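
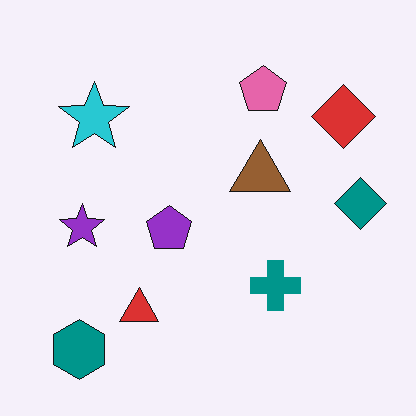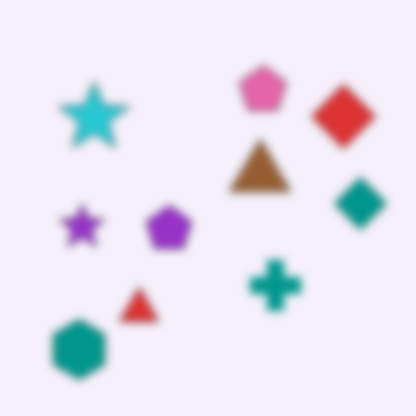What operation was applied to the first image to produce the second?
The image was moderately blurred.

Shape edges and outlines are uniformly softened across the whole image.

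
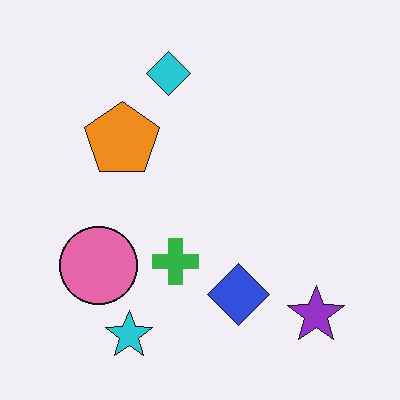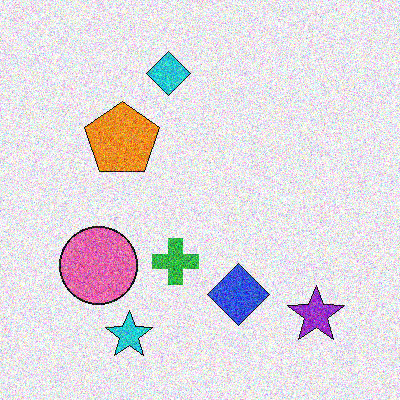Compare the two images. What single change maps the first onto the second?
The second image is the first degraded with strong gaussian noise.

Random speckle covers the whole image, including the flat background.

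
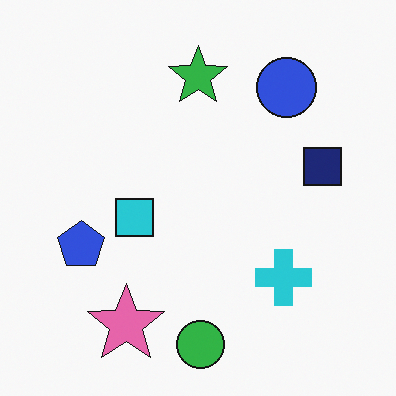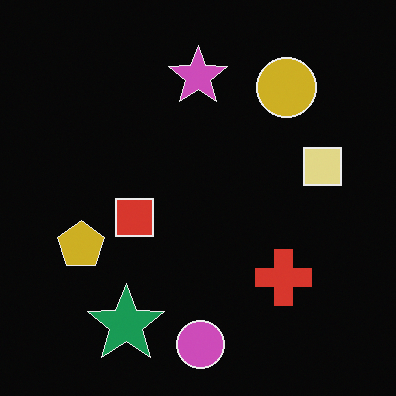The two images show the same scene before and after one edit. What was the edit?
The transformation is: color-inverted (negative).

The light background has become dark and every shape's color is its complement — a photographic negative.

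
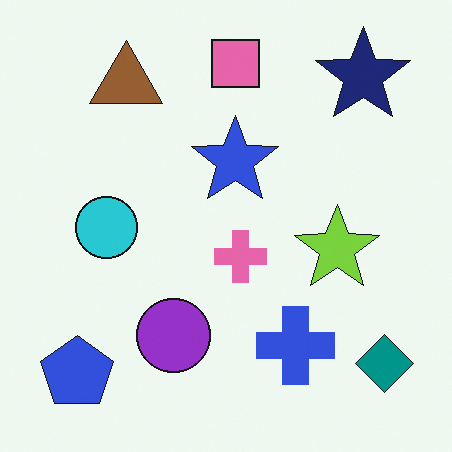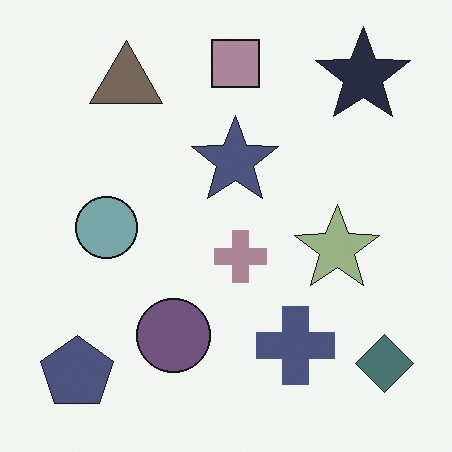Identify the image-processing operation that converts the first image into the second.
Made much more muted (saturation change).

All colors are more muted and greyish — a global saturation change.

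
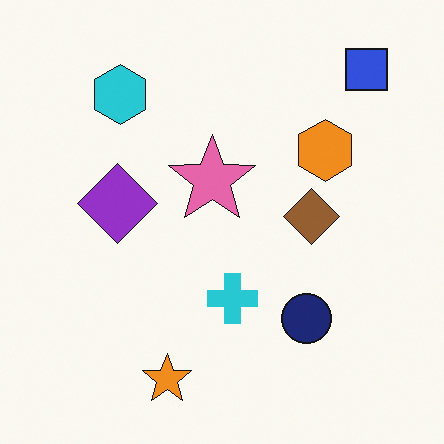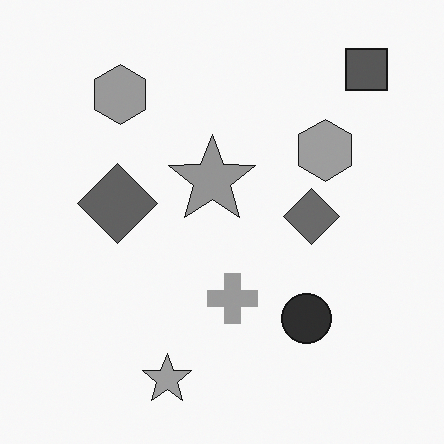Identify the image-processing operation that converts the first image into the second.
The transformation is: converted to grayscale.

All color is removed — every shape is now a shade of grey.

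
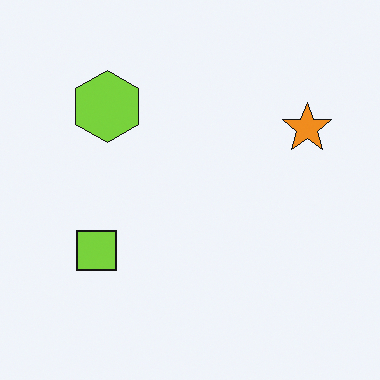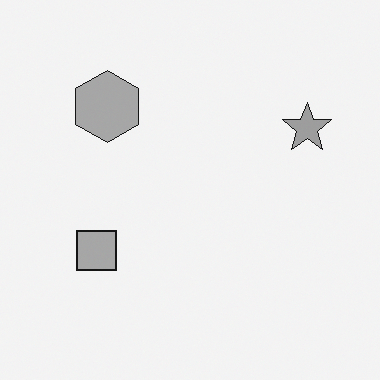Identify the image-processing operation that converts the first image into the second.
This is the original image converted to grayscale.

All color is removed — every shape is now a shade of grey.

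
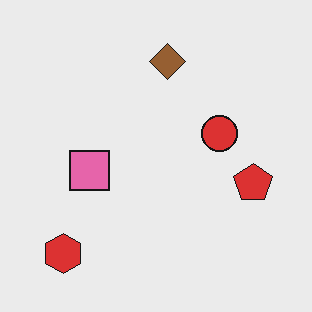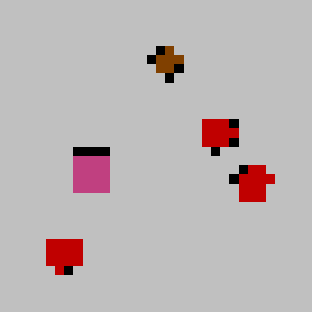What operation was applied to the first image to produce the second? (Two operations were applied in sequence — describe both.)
The image was coarsely pixelated, then aggressively posterized.

Shapes are reduced to large square blocks; fine edges and outlines are lost — a downscale-then-upscale (mosaic) effect. Each flat color has snapped to a coarser quantized level — most visibly, the near-white background has dropped to a flat grey.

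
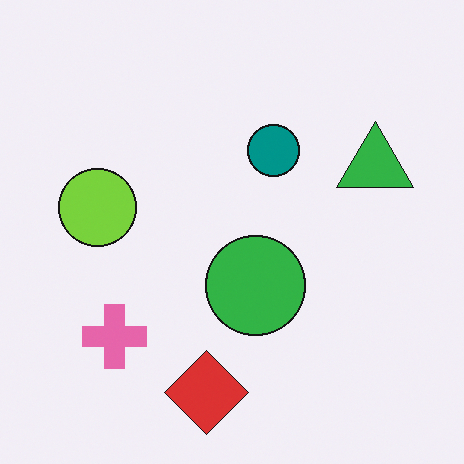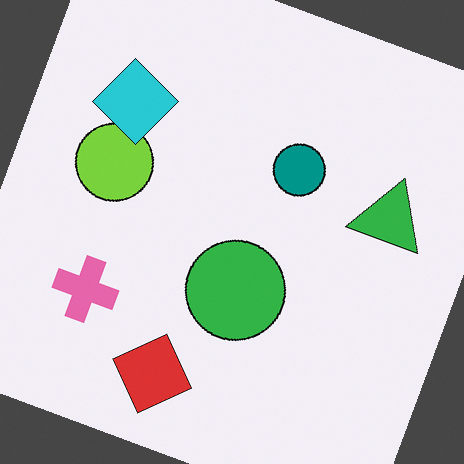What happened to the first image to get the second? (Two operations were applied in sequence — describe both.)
Rotated clockwise by a moderate amount, then overlaid with an additional cyan diamond.

Every shape is tilted by the same angle and the image corners show triangular fill wedges — a whole-image rotation by a non-right angle. A cyan diamond appears in the second image that is absent from the first.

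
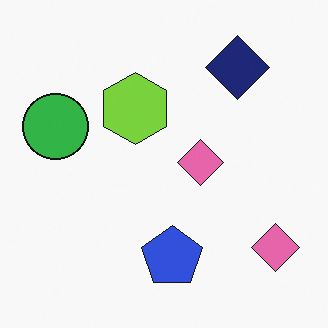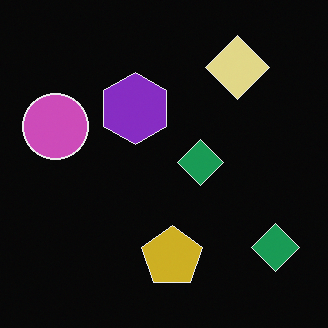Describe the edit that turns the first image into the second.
It was color-inverted (negative).

The light background has become dark and every shape's color is its complement — a photographic negative.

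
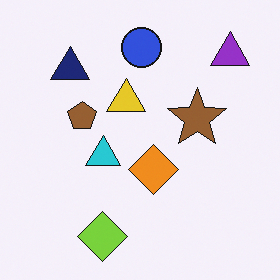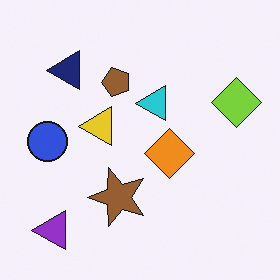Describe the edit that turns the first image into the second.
The second image is the first transposed (reflected across the top-left ↔ bottom-right diagonal).

Shapes have swapped their row and column positions — what was in the top-right is now in the bottom-left — a diagonal reflection.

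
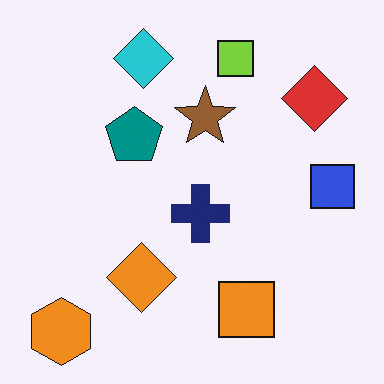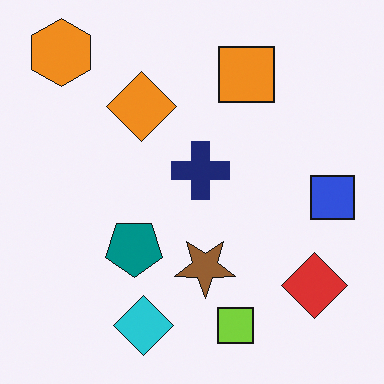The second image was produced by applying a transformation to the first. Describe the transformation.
Flipped vertically (top ↔ bottom).

The orange hexagon is in the bottom-left of the first image and the top-left of the second — shapes on opposite sides of the horizontal midline have swapped in a mirror flip.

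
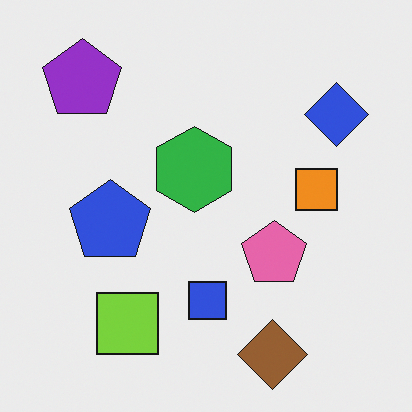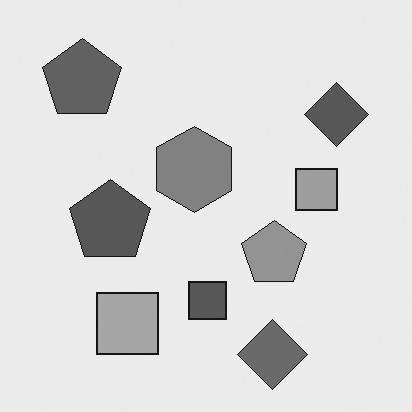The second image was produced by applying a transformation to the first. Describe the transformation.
It was converted to grayscale.

All color is removed — every shape is now a shade of grey.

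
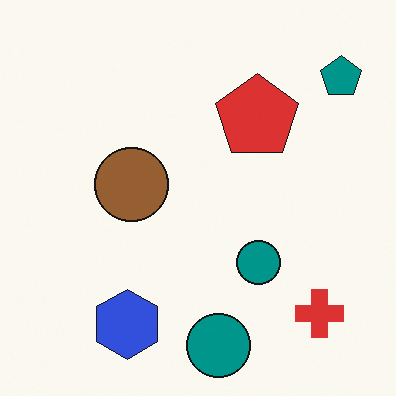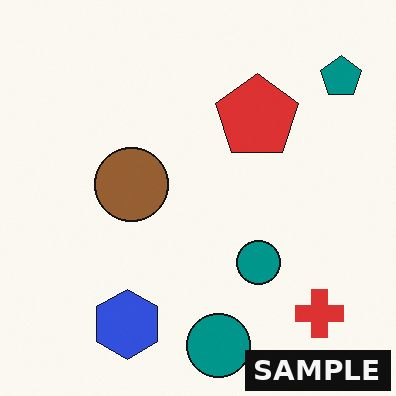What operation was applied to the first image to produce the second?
This is the original image watermarked with the text "SAMPLE" in the lower-right corner.

A dark label reading "SAMPLE" appears in the lower-right corner.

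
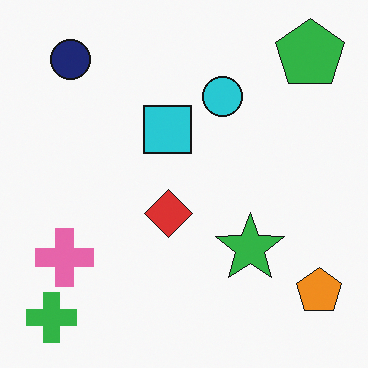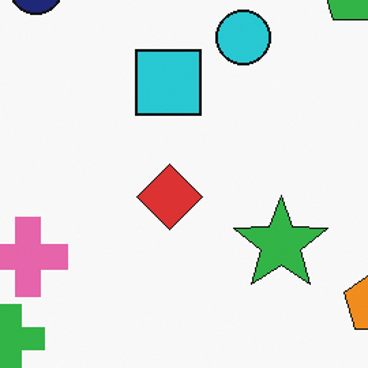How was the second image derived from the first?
The second image is the first cropped slightly and scaled back up.

The visible shapes are larger and the field of view is narrower; shapes near the original edges may be partly or wholly outside the frame — a crop-and-rescale.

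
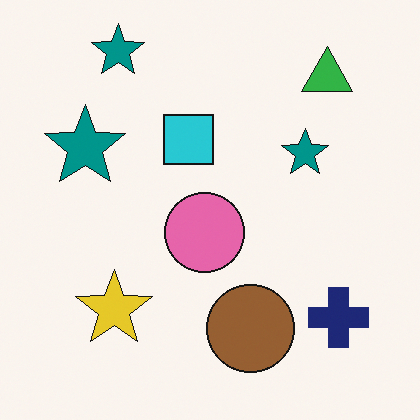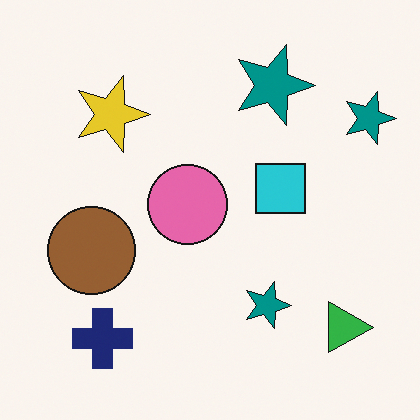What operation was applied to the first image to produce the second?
It was rotated 90° clockwise.

The green triangle sits in the top-right of the first image and the bottom-right of the second — consistent with a whole-image 90° clockwise rotation.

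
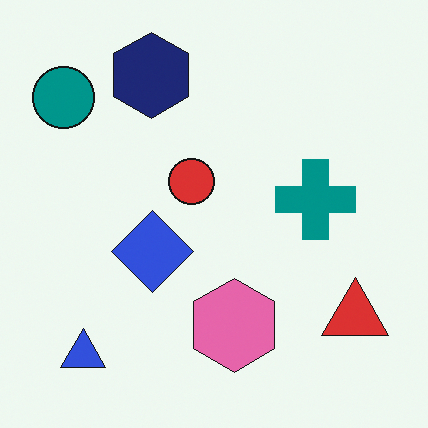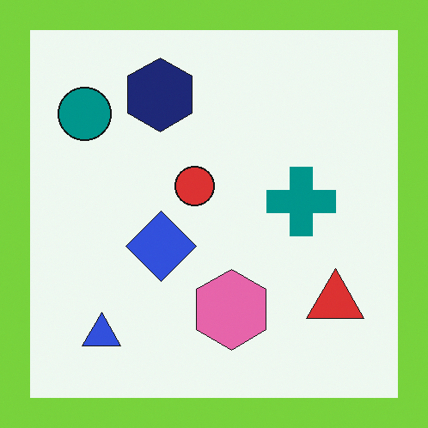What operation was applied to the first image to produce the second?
The image was framed with a lime border.

A solid lime frame runs around the edge of the second image, with the content slightly shrunk inside it.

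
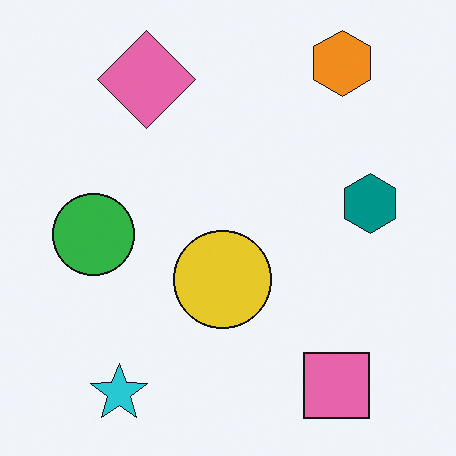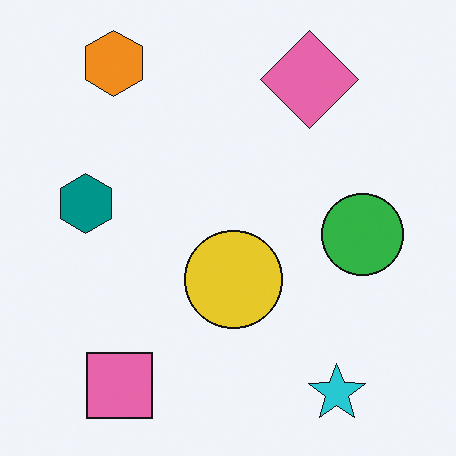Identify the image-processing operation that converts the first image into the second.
The transformation is: flipped horizontally (left ↔ right).

The teal hexagon is in the right of the first image and the left of the second — shapes on opposite sides of the vertical midline have swapped in a mirror flip.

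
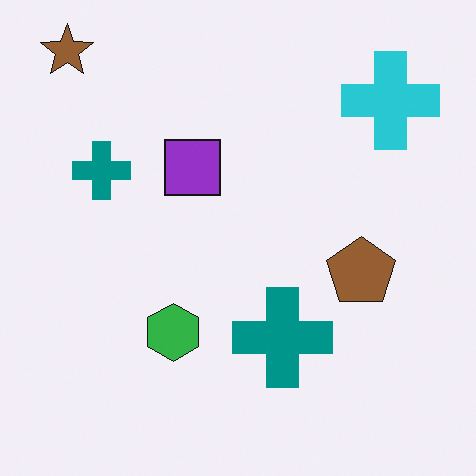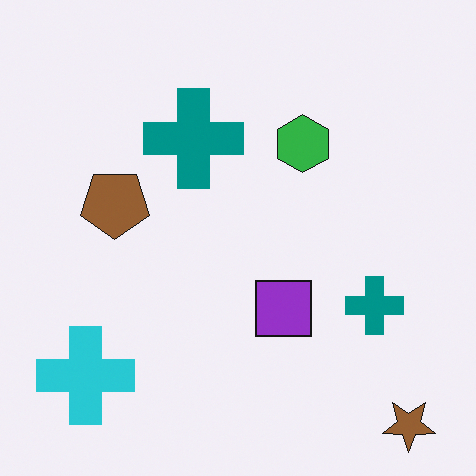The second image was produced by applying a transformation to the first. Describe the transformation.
This is the original image rotated 180°.

The brown star sits in the top-left of the first image and the bottom-right of the second — consistent with a whole-image 180° rotation.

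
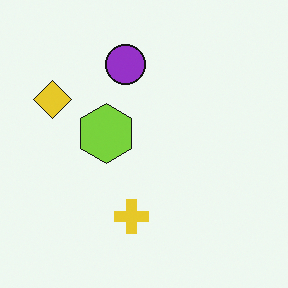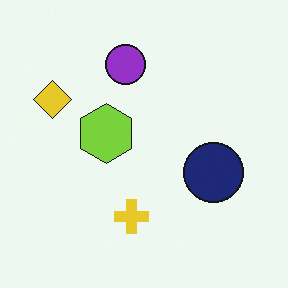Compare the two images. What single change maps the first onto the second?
The image was overlaid with an additional navy circle.

A navy circle appears in the second image that is absent from the first.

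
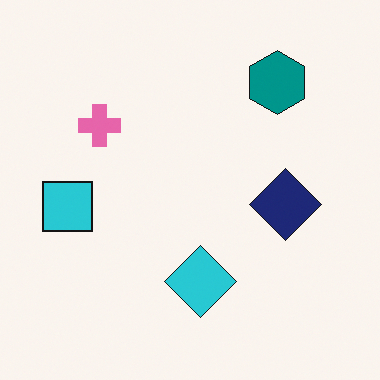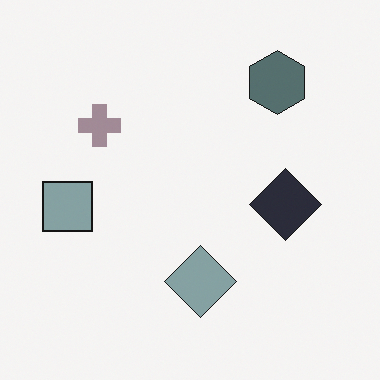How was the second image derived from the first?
This is the original image made much more muted (saturation change).

All colors are more muted and greyish — a global saturation change.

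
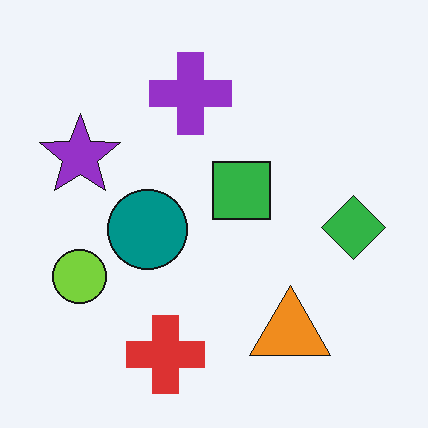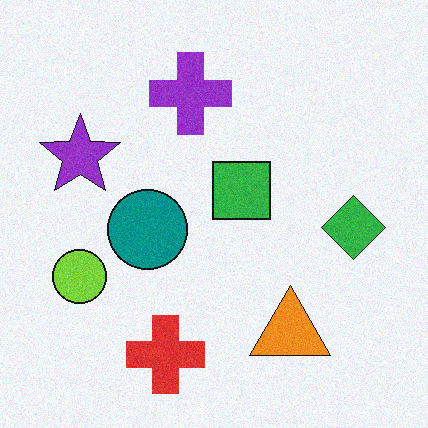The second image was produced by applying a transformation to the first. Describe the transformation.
Degraded with light additive noise.

Random speckle covers the whole image, including the flat background.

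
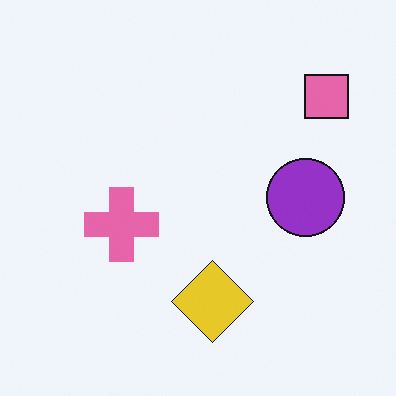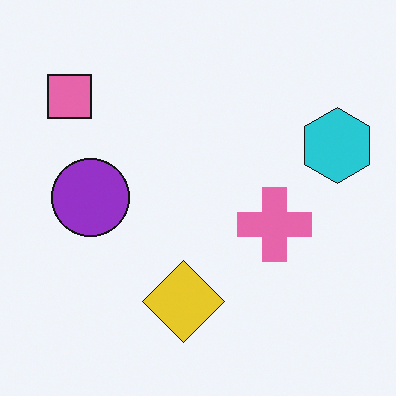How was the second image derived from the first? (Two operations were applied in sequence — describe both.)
It was flipped horizontally (left ↔ right), then overlaid with an additional cyan hexagon.

The pink square is in the top-right of the first image and the top-left of the second — shapes on opposite sides of the vertical midline have swapped in a mirror flip. A cyan hexagon appears in the second image that is absent from the first.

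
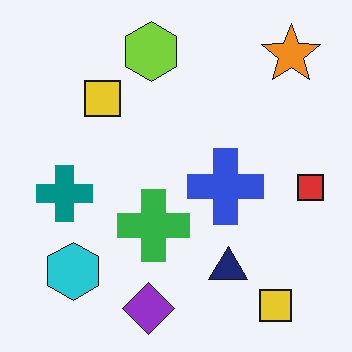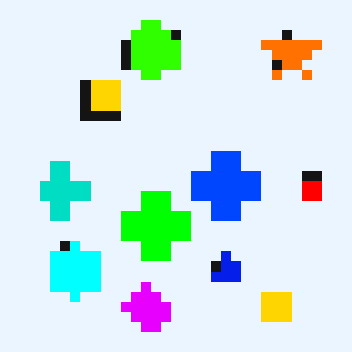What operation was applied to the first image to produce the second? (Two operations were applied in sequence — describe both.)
The transformation is: heavily oversaturated, then coarsely pixelated.

All colors are more vivid — a global saturation change. Shapes are reduced to large square blocks; fine edges and outlines are lost — a downscale-then-upscale (mosaic) effect.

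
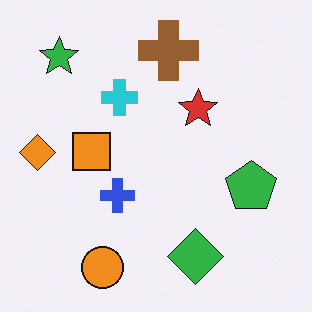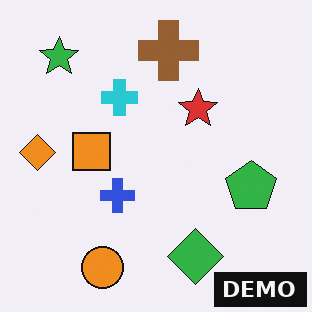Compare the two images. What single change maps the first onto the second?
The second image is the first watermarked with the text "DEMO" in the lower-right corner.

A dark label reading "DEMO" appears in the lower-right corner.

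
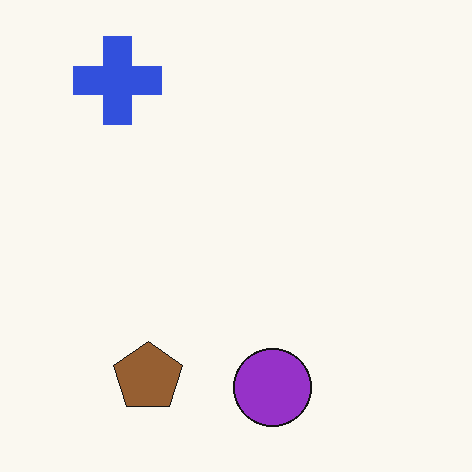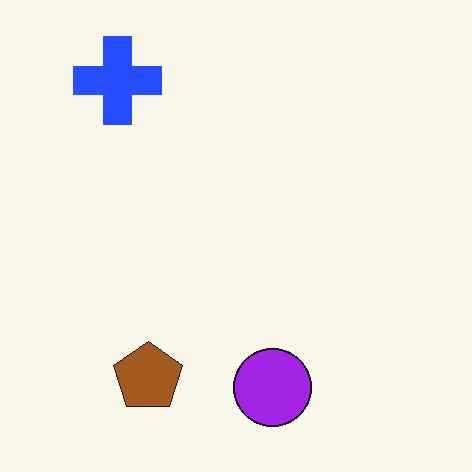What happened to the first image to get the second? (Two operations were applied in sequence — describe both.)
The image was slightly oversaturated, then JPEG-compressed with visible artifacts.

All colors are more vivid — a global saturation change. Blocky 8×8 compression artifacts appear around shape edges and the flat background shows ringing — characteristic JPEG degradation.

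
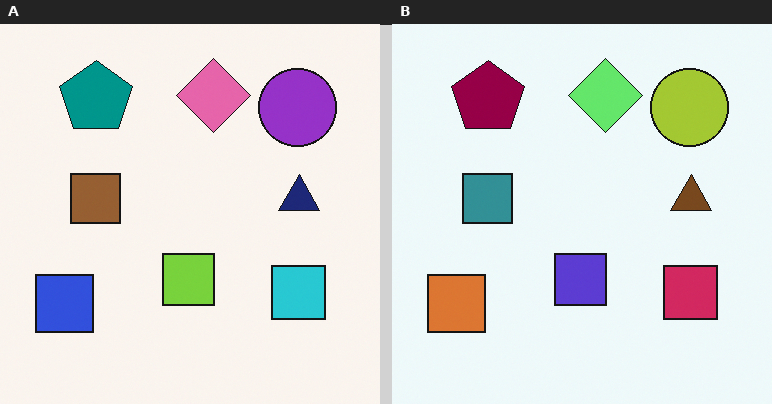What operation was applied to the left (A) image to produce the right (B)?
The right (B) image is the left (A) hue-shifted through roughly half the color wheel.

Every shape's color has rotated by the same amount around the hue wheel — a uniform hue shift.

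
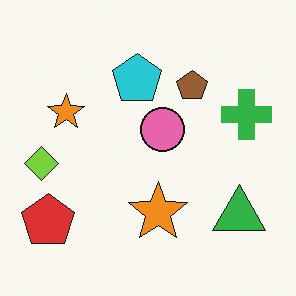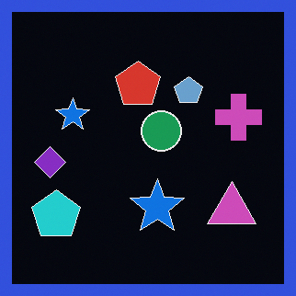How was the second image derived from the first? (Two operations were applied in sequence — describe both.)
It was color-inverted (negative), then framed with a blue border.

The light background has become dark and every shape's color is its complement — a photographic negative. A solid blue frame runs around the edge of the second image, with the content slightly shrunk inside it.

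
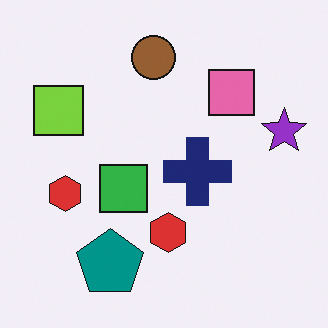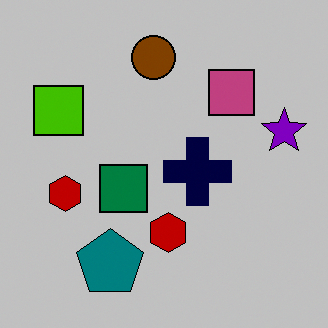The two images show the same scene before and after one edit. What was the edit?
Aggressively posterized.

Each flat color has snapped to a coarser quantized level — most visibly, the near-white background has dropped to a flat grey.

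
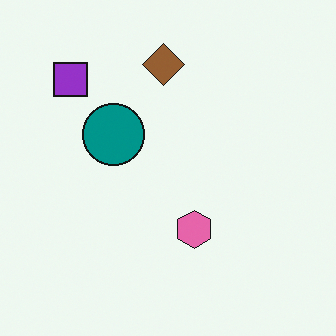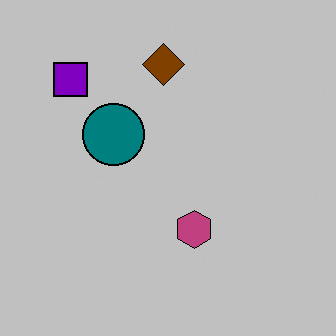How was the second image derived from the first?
The second image is the first aggressively posterized.

Each flat color has snapped to a coarser quantized level — most visibly, the near-white background has dropped to a flat grey.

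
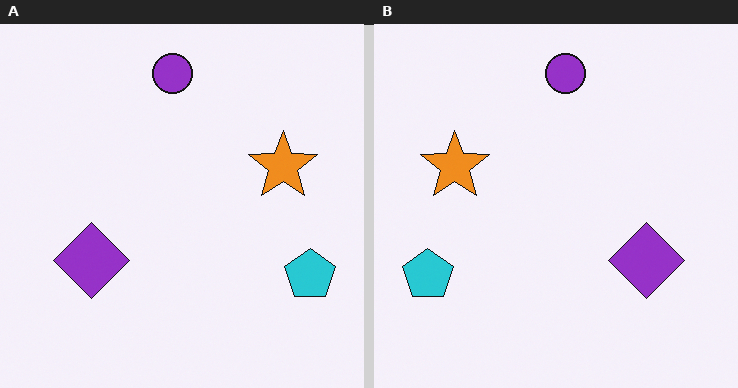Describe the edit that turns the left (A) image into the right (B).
This is the original image flipped horizontally (left ↔ right).

The cyan pentagon is in the bottom-right of the left (A) image and the bottom-left of the right (B) — shapes on opposite sides of the vertical midline have swapped in a mirror flip.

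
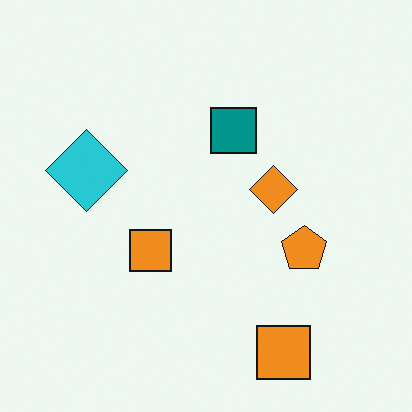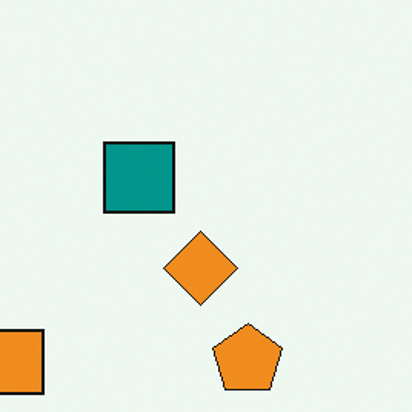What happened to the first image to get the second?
It was cropped to a modestly smaller region and rescaled.

The visible shapes are larger and the field of view is narrower; shapes near the original edges may be partly or wholly outside the frame — a crop-and-rescale.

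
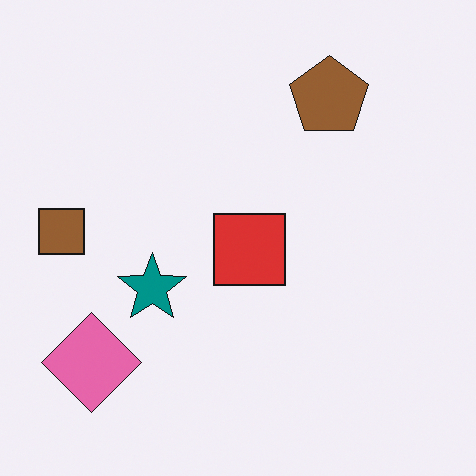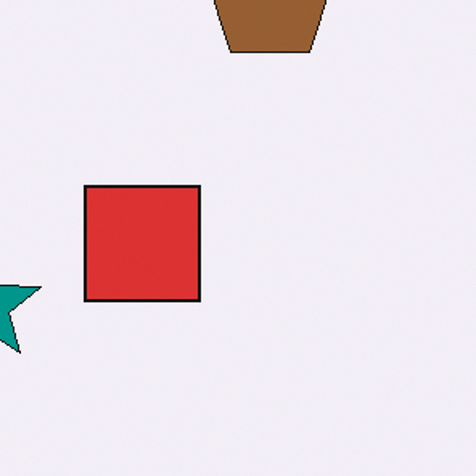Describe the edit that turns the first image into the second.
This is the original image cropped slightly and scaled back up.

The visible shapes are larger and the field of view is narrower; shapes near the original edges may be partly or wholly outside the frame — a crop-and-rescale.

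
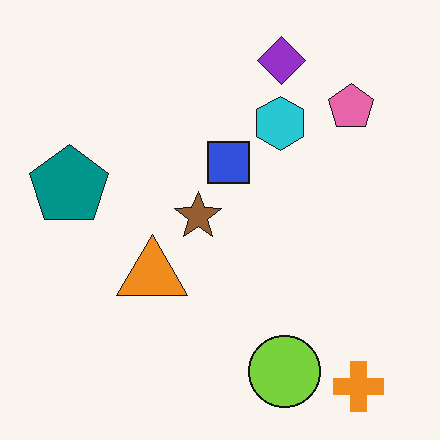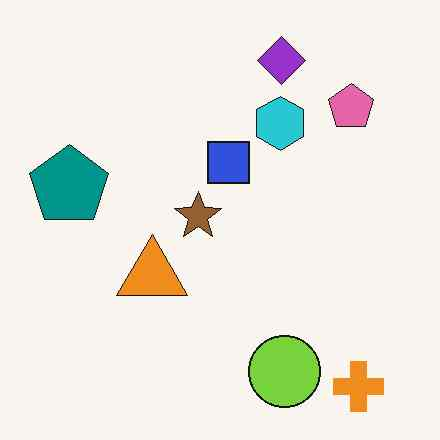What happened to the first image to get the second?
The second image is the first JPEG-compressed with visible artifacts.

Blocky 8×8 compression artifacts appear around shape edges and the flat background shows ringing — characteristic JPEG degradation.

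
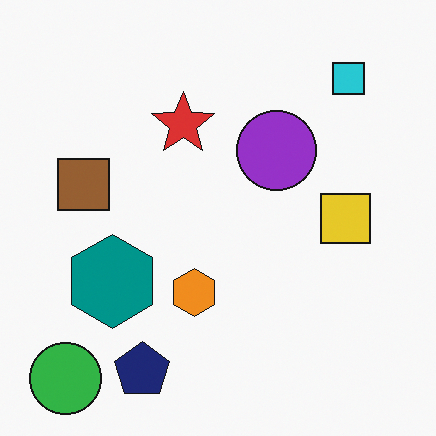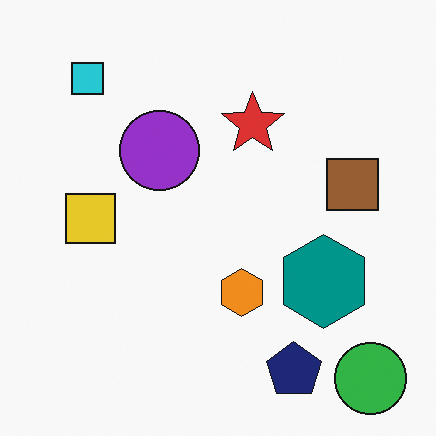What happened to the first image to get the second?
The second image is the first flipped horizontally (left ↔ right).

The green circle is in the bottom-left of the first image and the bottom-right of the second — shapes on opposite sides of the vertical midline have swapped in a mirror flip.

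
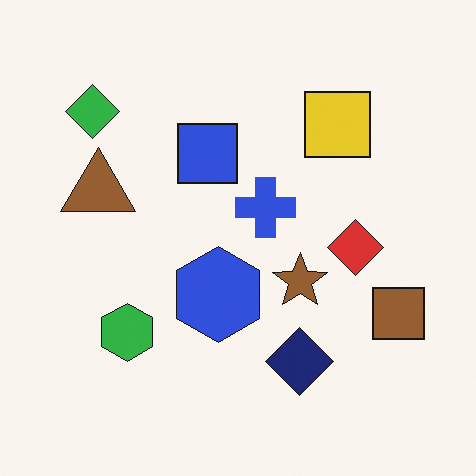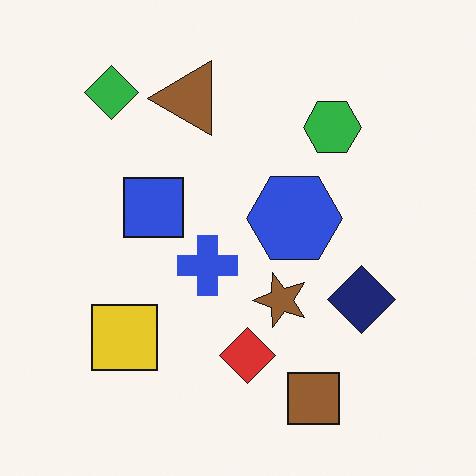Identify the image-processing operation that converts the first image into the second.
The transformation is: transposed (reflected across the top-left ↔ bottom-right diagonal).

Shapes have swapped their row and column positions — what was in the top-right is now in the bottom-left — a diagonal reflection.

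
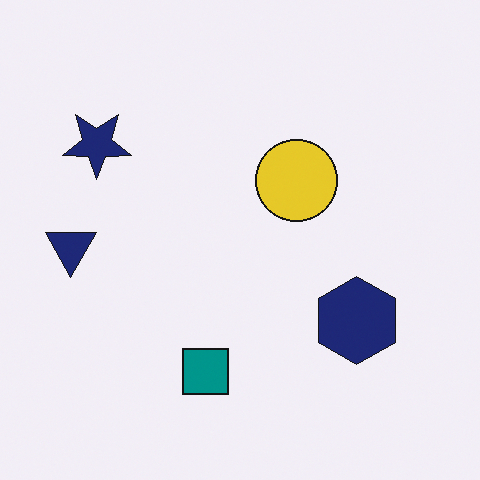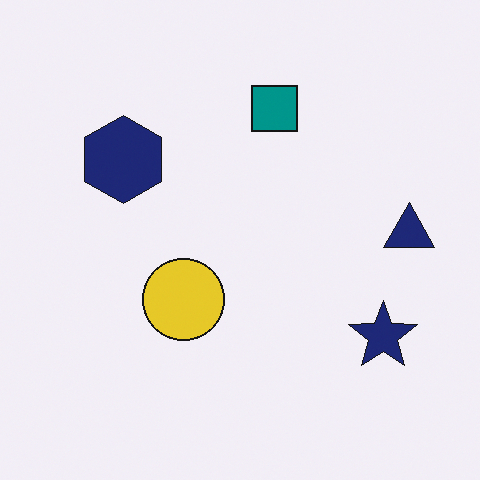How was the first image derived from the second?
Rotated 180°.

The navy star sits in the bottom-right of the second image and the top-left of the first — consistent with a whole-image 180° rotation.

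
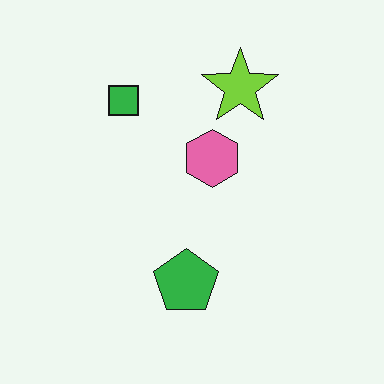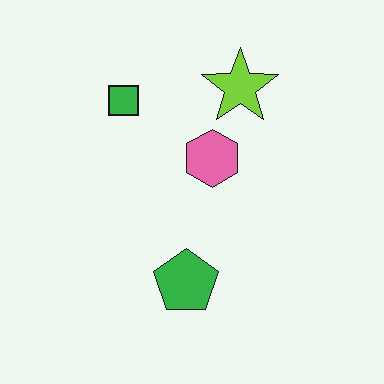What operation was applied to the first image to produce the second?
JPEG-compressed with visible artifacts.

Blocky 8×8 compression artifacts appear around shape edges and the flat background shows ringing — characteristic JPEG degradation.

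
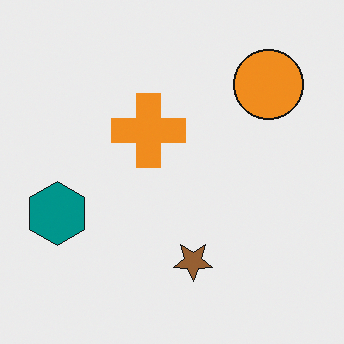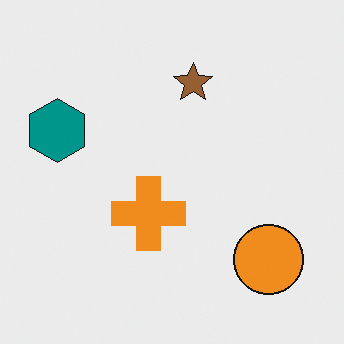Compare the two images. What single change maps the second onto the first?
It was flipped vertically (top ↔ bottom).

The brown star is in the top of the second image and the bottom of the first — shapes on opposite sides of the horizontal midline have swapped in a mirror flip.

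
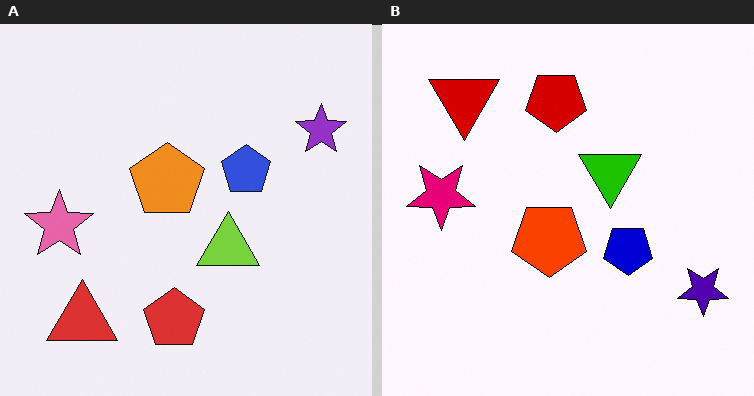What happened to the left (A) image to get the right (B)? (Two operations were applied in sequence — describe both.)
The image was flipped vertically (top ↔ bottom), then given much higher contrast.

The red triangle is in the bottom-left of the left (A) image and the top-left of the right (B) — shapes on opposite sides of the horizontal midline have swapped in a mirror flip. Tones are pushed away from mid-grey across the whole image — a global contrast change.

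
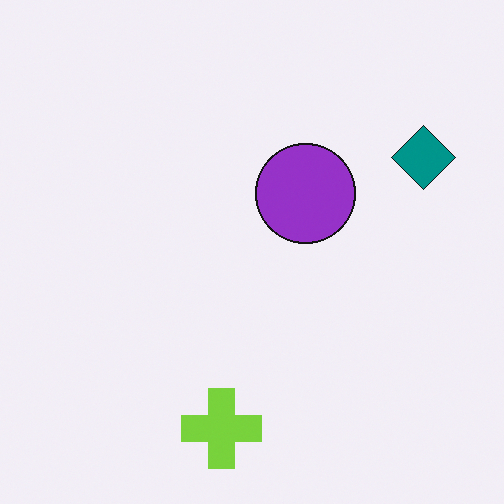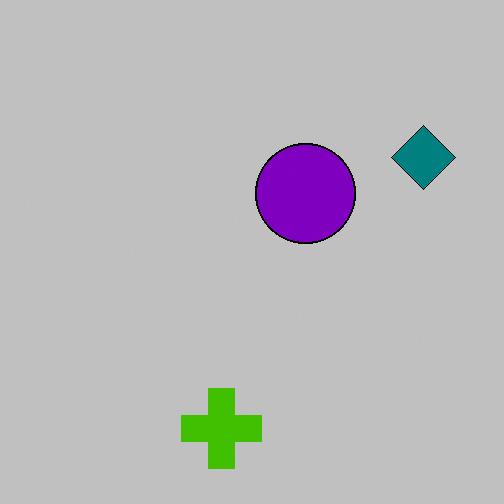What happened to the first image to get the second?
The image was aggressively posterized.

Each flat color has snapped to a coarser quantized level — most visibly, the near-white background has dropped to a flat grey.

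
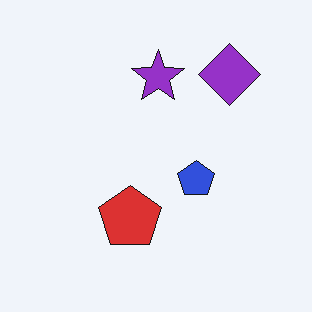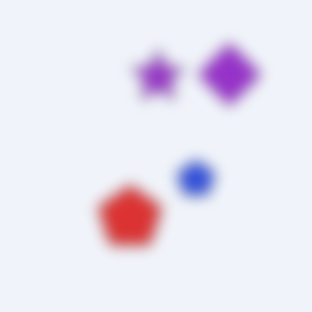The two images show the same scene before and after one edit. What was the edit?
It was heavily blurred.

Shape edges and outlines are uniformly softened across the whole image.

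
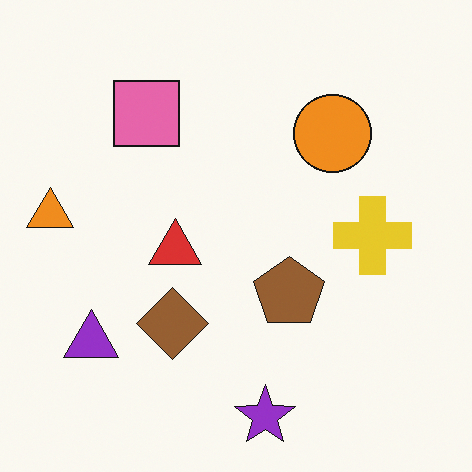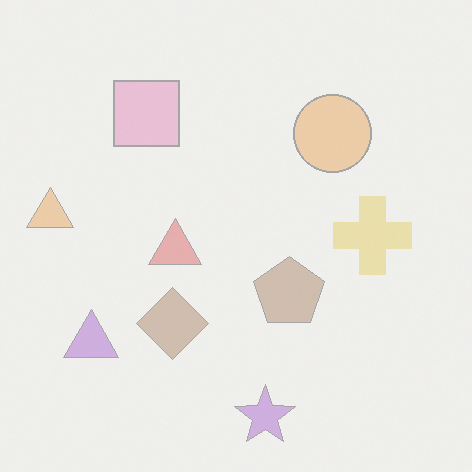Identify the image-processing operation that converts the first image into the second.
The image was given much lower contrast.

Tones are pushed toward mid-grey across the whole image — a global contrast change.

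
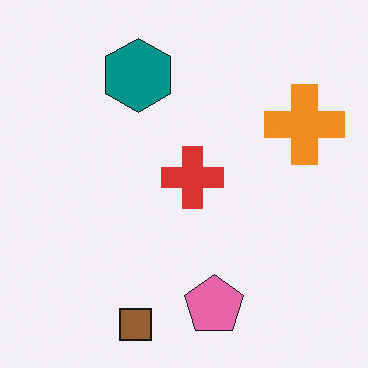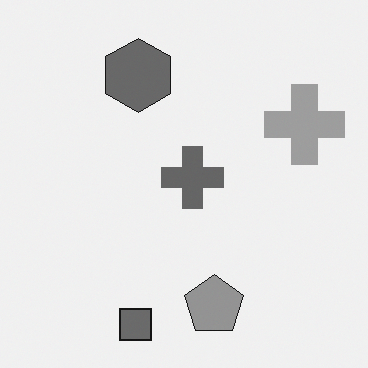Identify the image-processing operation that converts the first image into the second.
Converted to grayscale.

All color is removed — every shape is now a shade of grey.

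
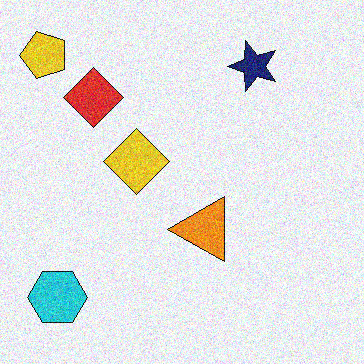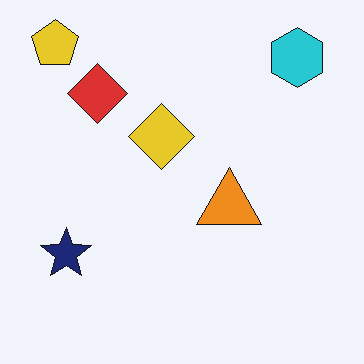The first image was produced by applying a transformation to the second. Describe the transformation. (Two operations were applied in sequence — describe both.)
The first image is the second transposed (reflected across the top-left ↔ bottom-right diagonal), then degraded with visible gaussian noise.

Shapes have swapped their row and column positions — what was in the top-right is now in the bottom-left — a diagonal reflection. Random speckle covers the whole image, including the flat background.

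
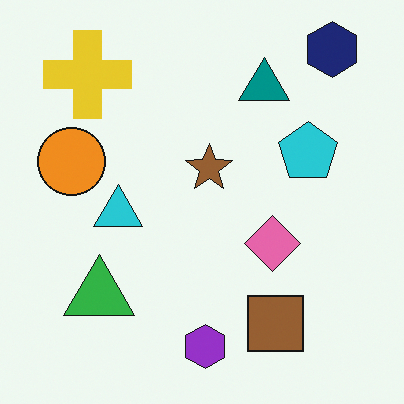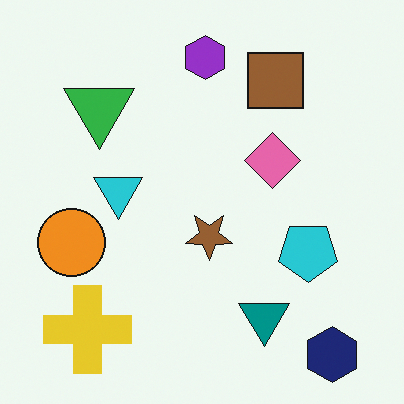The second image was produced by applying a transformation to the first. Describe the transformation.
It was flipped vertically (top ↔ bottom).

The navy hexagon is in the top-right of the first image and the bottom-right of the second — shapes on opposite sides of the horizontal midline have swapped in a mirror flip.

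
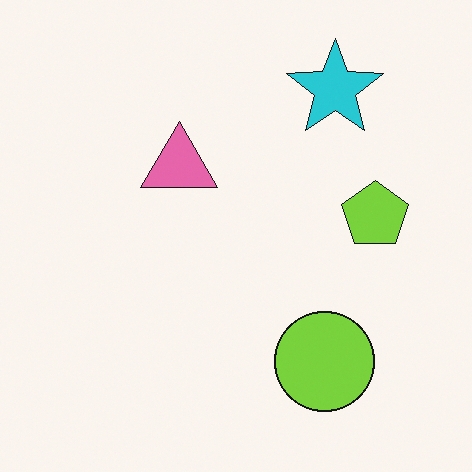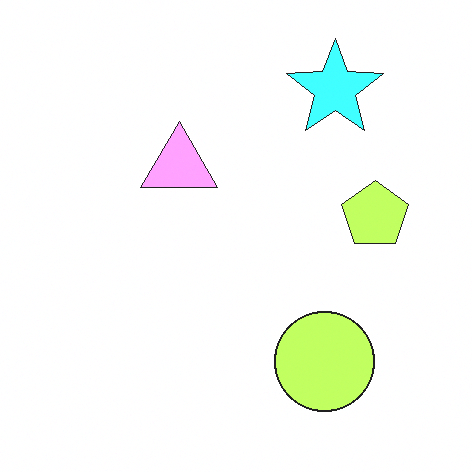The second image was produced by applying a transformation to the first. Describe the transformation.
It was substantially brightened.

Every pixel — background and shapes alike — is uniformly brightened.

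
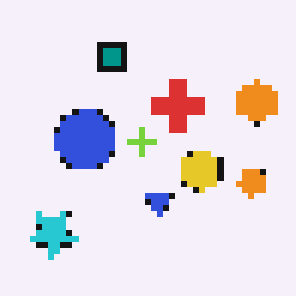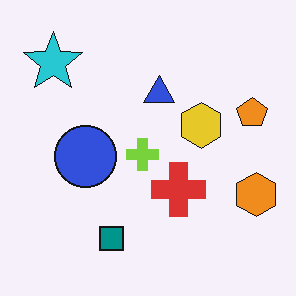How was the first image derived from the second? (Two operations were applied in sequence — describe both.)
This is the original image moderately pixelated, then flipped vertically (top ↔ bottom).

Shapes are reduced to large square blocks; fine edges and outlines are lost — a downscale-then-upscale (mosaic) effect. The teal square is in the bottom of the second image and the top of the first — shapes on opposite sides of the horizontal midline have swapped in a mirror flip.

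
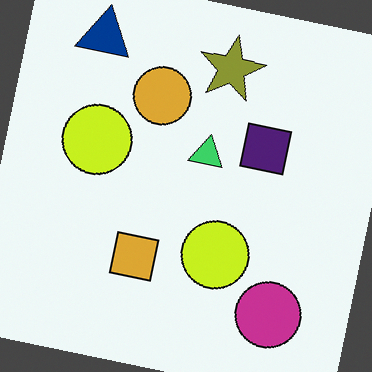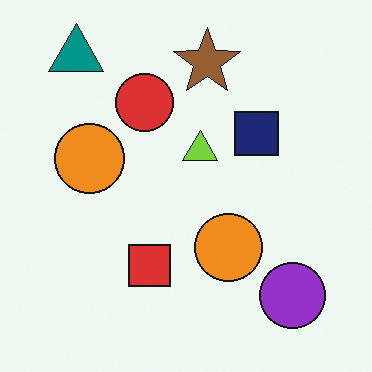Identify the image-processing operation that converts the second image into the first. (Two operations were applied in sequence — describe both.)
It was hue-shifted by a small amount, then rotated clockwise by a small amount.

Every shape's color has rotated by the same amount around the hue wheel — a uniform hue shift. Every shape is tilted by the same angle and the image corners show triangular fill wedges — a whole-image rotation by a non-right angle.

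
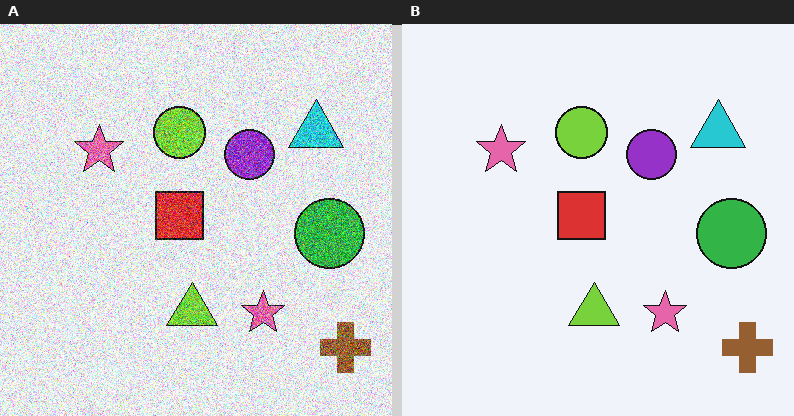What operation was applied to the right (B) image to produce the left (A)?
This is the original image degraded with heavy additive noise.

Random speckle covers the whole image, including the flat background.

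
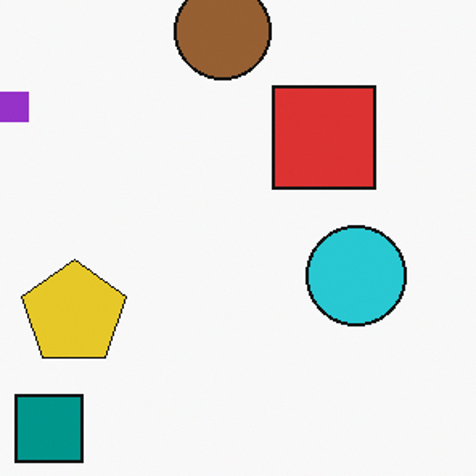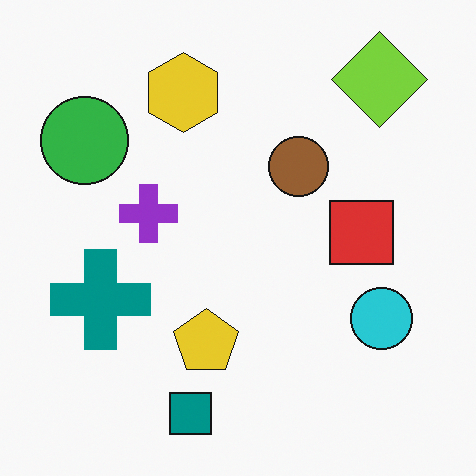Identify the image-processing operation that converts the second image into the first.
The image was cropped slightly and scaled back up.

The visible shapes are larger and the field of view is narrower; shapes near the original edges may be partly or wholly outside the frame — a crop-and-rescale.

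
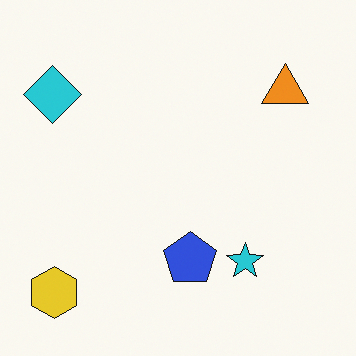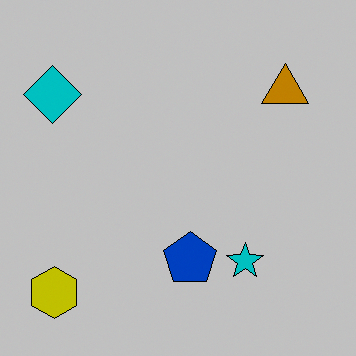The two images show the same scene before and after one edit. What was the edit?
The second image is the first heavily posterized to just a handful of flat colors.

Each flat color has snapped to a coarser quantized level — most visibly, the near-white background has dropped to a flat grey.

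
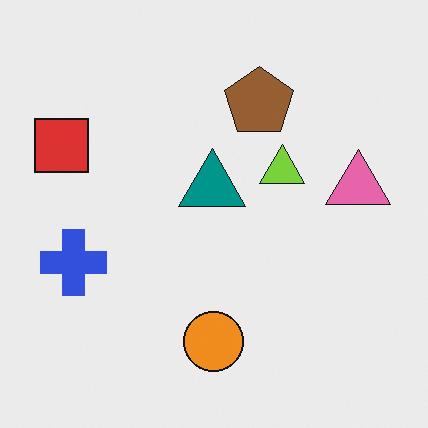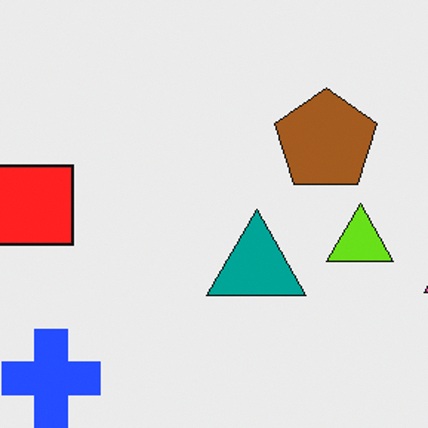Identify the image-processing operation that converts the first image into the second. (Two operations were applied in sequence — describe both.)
The second image is the first slightly oversaturated, then cropped slightly and scaled back up.

All colors are more vivid — a global saturation change. The visible shapes are larger and the field of view is narrower; shapes near the original edges may be partly or wholly outside the frame — a crop-and-rescale.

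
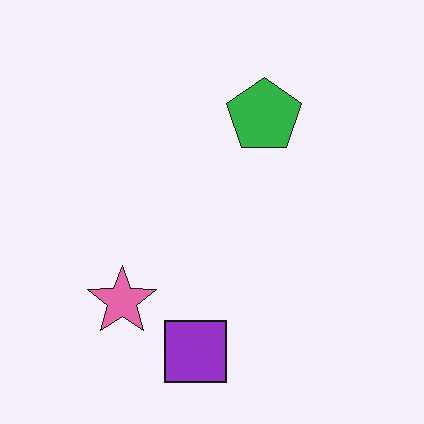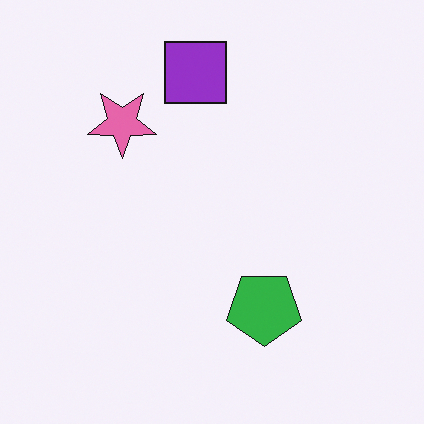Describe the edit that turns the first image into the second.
This is the original image flipped vertically (top ↔ bottom).

The purple square is in the bottom of the first image and the top of the second — shapes on opposite sides of the horizontal midline have swapped in a mirror flip.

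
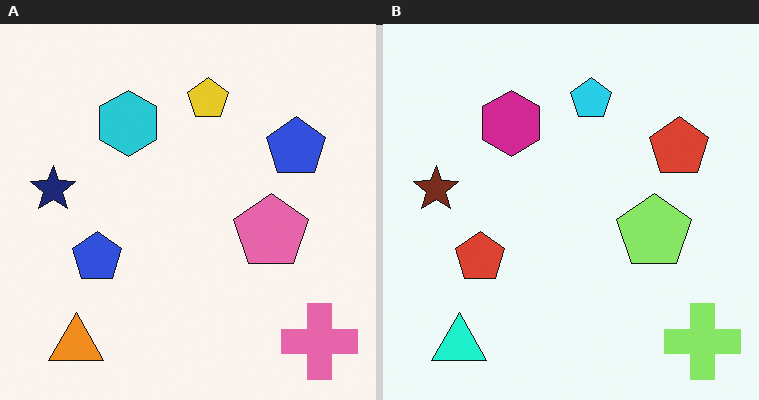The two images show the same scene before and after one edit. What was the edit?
This is the original image hue-shifted through roughly a third of the color wheel.

Every shape's color has rotated by the same amount around the hue wheel — a uniform hue shift.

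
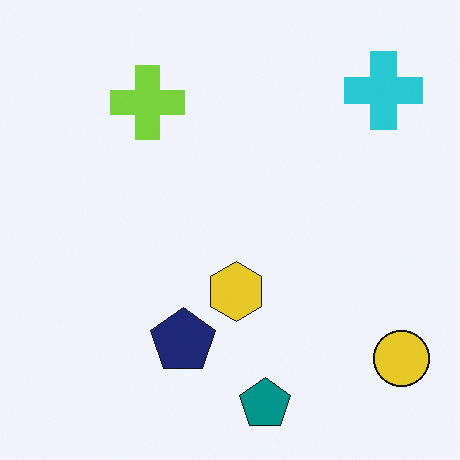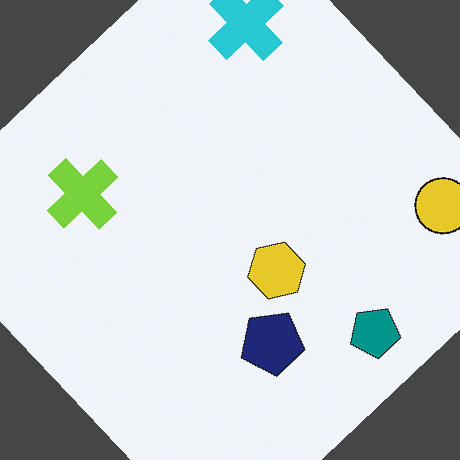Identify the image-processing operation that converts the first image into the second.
The transformation is: rotated counter-clockwise by a large amount — several tens of degrees.

Every shape is tilted by the same angle and the image corners show triangular fill wedges — a whole-image rotation by a non-right angle.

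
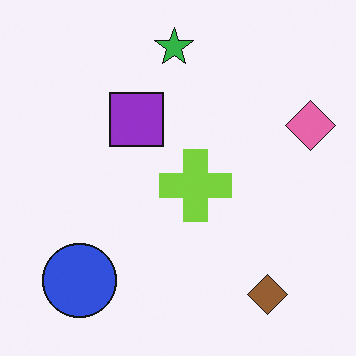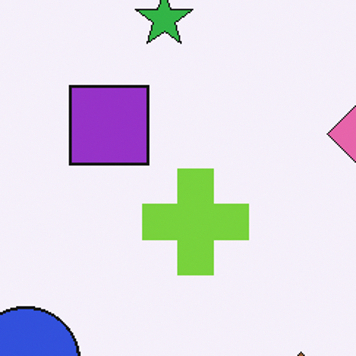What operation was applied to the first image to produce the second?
This is the original image cropped slightly and scaled back up.

The visible shapes are larger and the field of view is narrower; shapes near the original edges may be partly or wholly outside the frame — a crop-and-rescale.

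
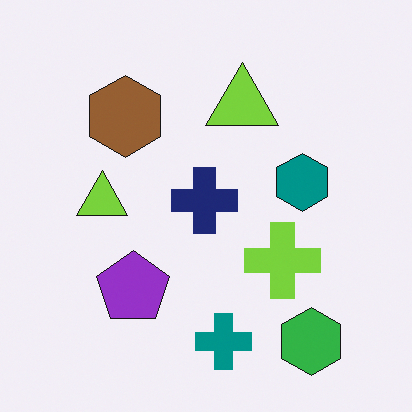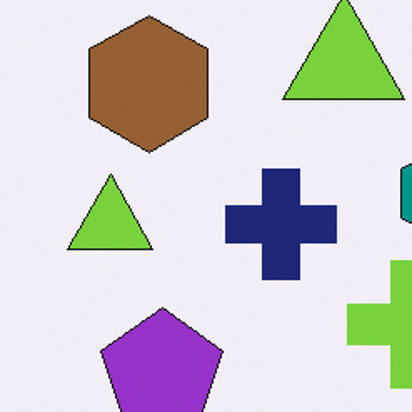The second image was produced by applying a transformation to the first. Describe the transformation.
Cropped tightly and scaled back up.

The visible shapes are larger and the field of view is narrower; shapes near the original edges may be partly or wholly outside the frame — a crop-and-rescale.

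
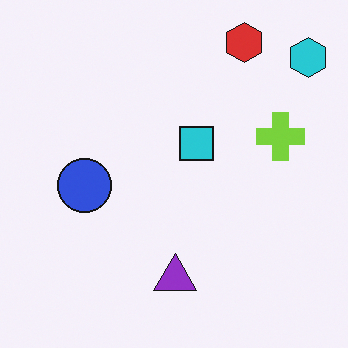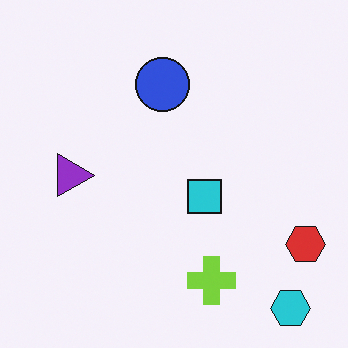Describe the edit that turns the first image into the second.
The image was rotated 90° clockwise.

The cyan hexagon sits in the top-right of the first image and the bottom-right of the second — consistent with a whole-image 90° clockwise rotation.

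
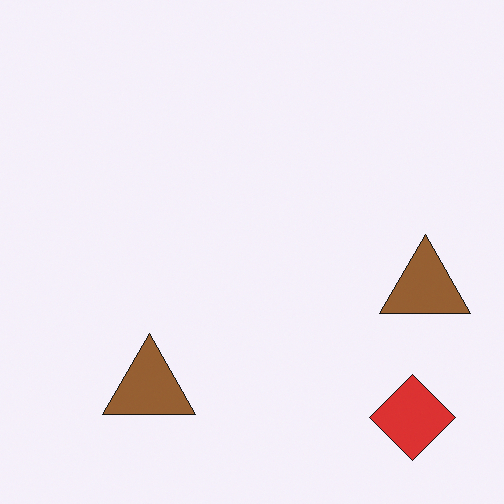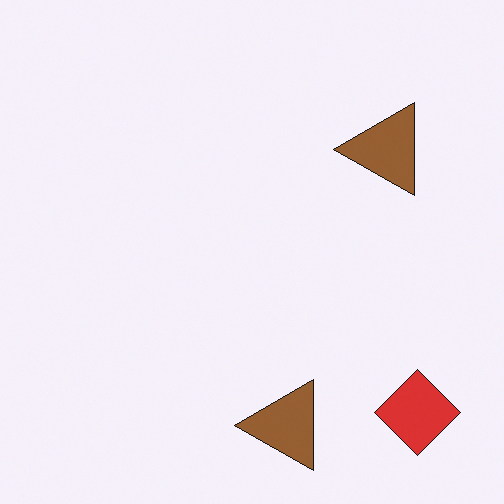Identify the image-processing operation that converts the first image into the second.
Transposed (reflected across the top-left ↔ bottom-right diagonal).

Shapes have swapped their row and column positions — what was in the top-right is now in the bottom-left — a diagonal reflection.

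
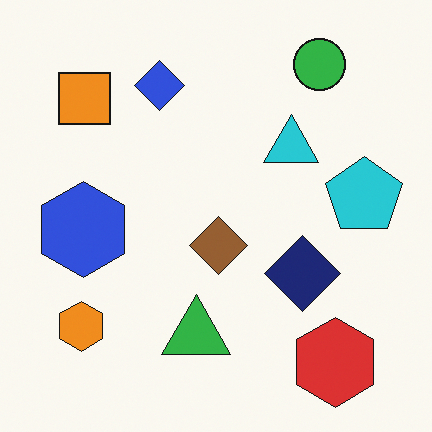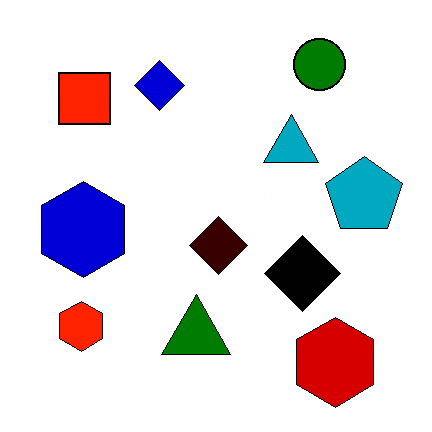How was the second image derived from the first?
This is the original image given much higher contrast.

Tones are pushed away from mid-grey across the whole image — a global contrast change.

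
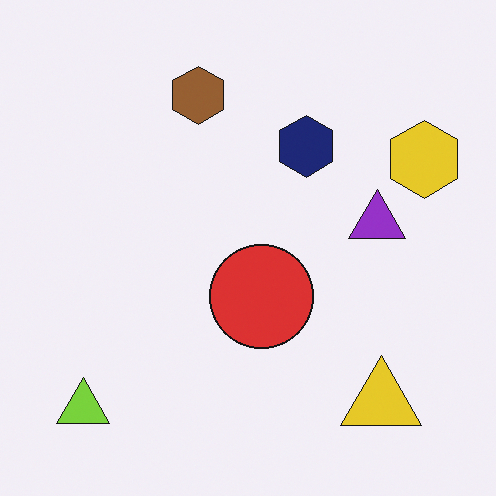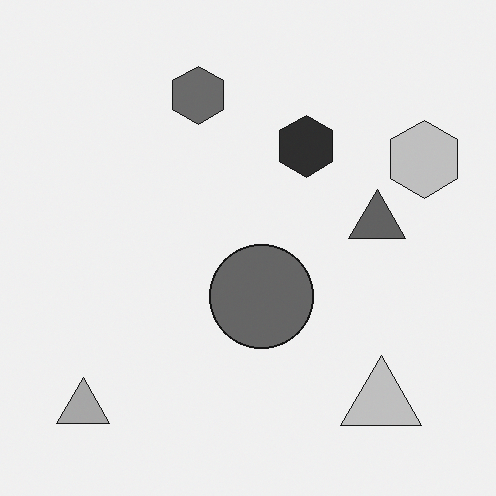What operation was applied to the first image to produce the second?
The transformation is: converted to grayscale.

All color is removed — every shape is now a shade of grey.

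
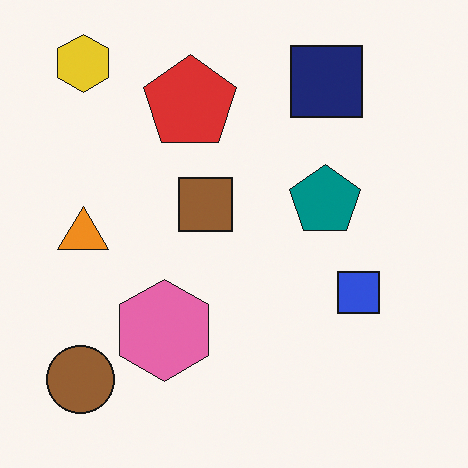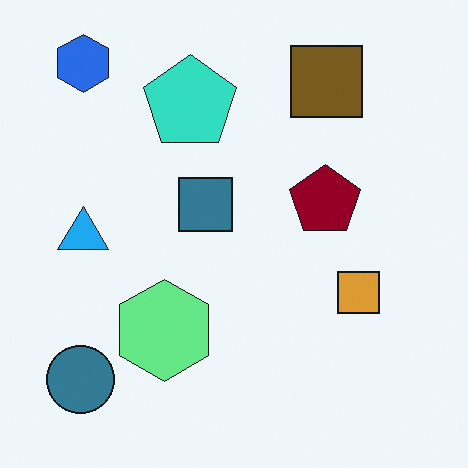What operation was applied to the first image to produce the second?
The image was hue-shifted by a large amount.

Every shape's color has rotated by the same amount around the hue wheel — a uniform hue shift.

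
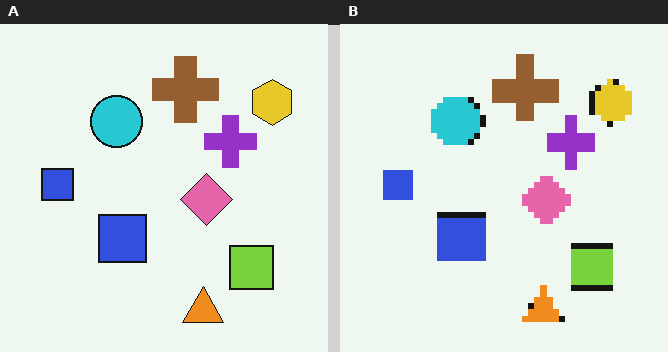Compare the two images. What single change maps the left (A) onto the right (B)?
The right (B) image is the left (A) moderately pixelated.

Shapes are reduced to large square blocks; fine edges and outlines are lost — a downscale-then-upscale (mosaic) effect.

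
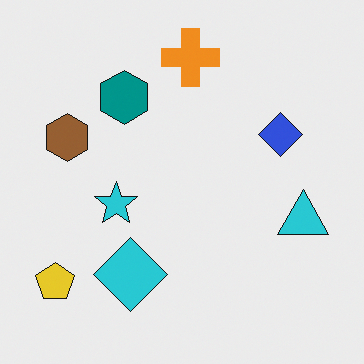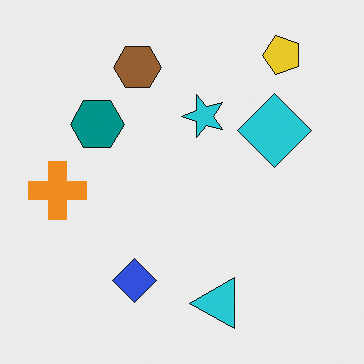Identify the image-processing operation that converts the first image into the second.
This is the original image transposed (reflected across the top-left ↔ bottom-right diagonal).

Shapes have swapped their row and column positions — what was in the top-right is now in the bottom-left — a diagonal reflection.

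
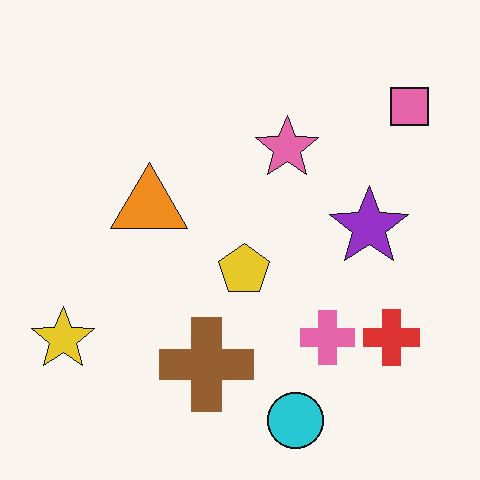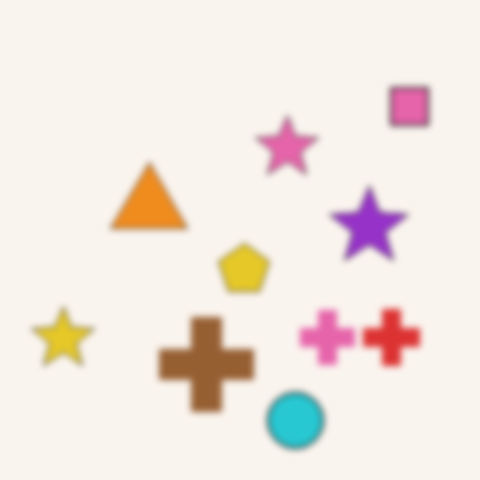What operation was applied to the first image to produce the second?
It was noticeably gaussian-blurred.

Shape edges and outlines are uniformly softened across the whole image.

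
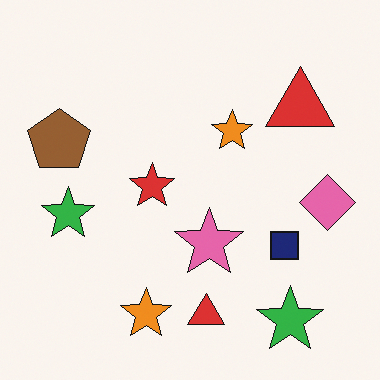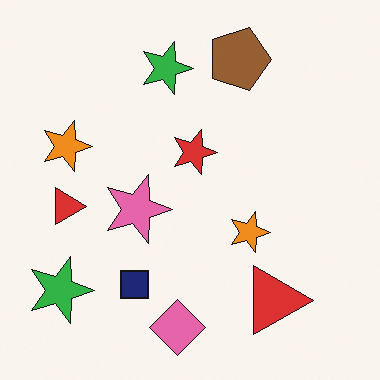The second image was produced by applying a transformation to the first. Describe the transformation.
It was rotated 90° clockwise.

The brown pentagon sits in the left of the first image and the top of the second — consistent with a whole-image 90° clockwise rotation.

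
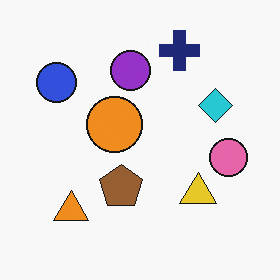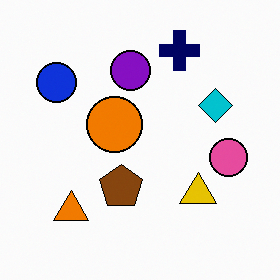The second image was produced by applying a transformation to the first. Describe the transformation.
This is the original image given slightly increased contrast.

Tones are pushed away from mid-grey across the whole image — a global contrast change.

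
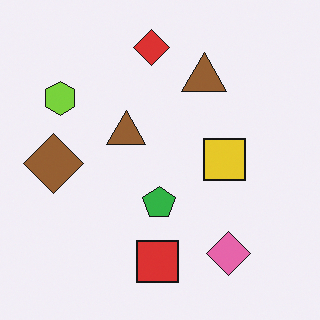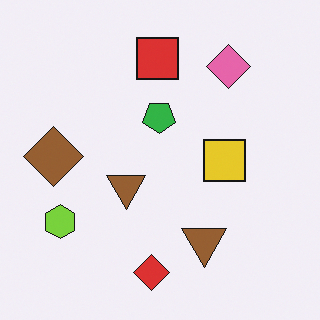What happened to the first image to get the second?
It was flipped vertically (top ↔ bottom).

The red diamond is in the top of the first image and the bottom of the second — shapes on opposite sides of the horizontal midline have swapped in a mirror flip.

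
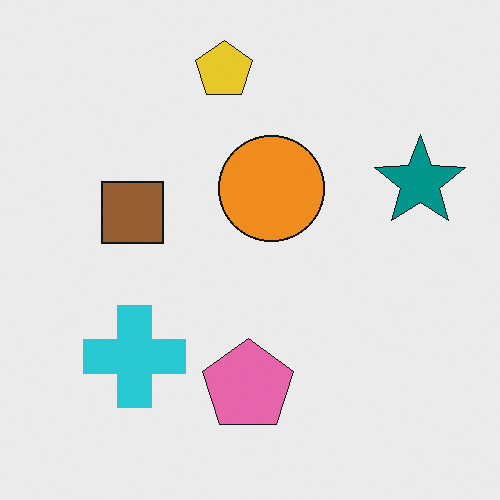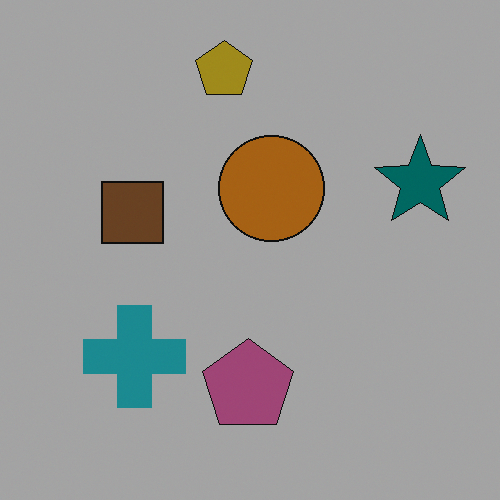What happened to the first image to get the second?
The second image is the first noticeably darkened.

Every pixel — background and shapes alike — is uniformly darkened.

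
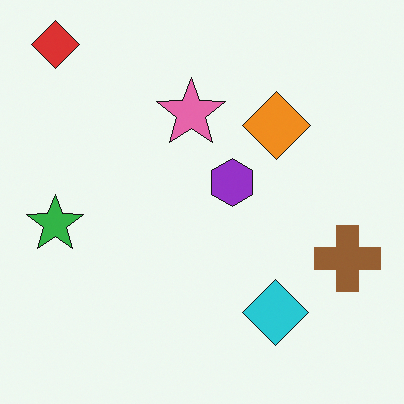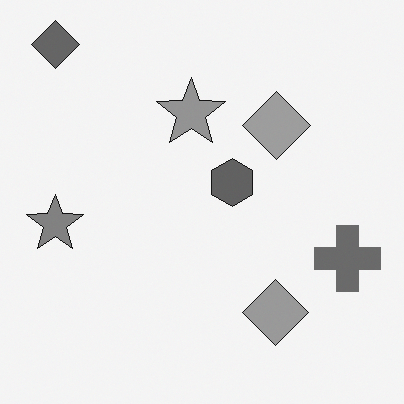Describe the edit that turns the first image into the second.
The second image is the first converted to grayscale.

All color is removed — every shape is now a shade of grey.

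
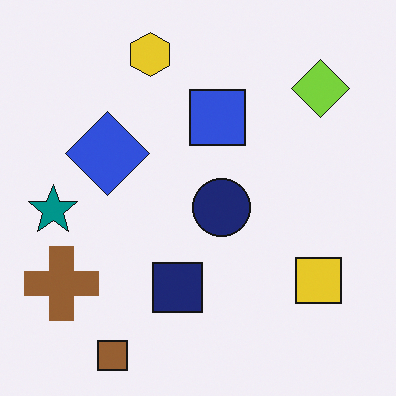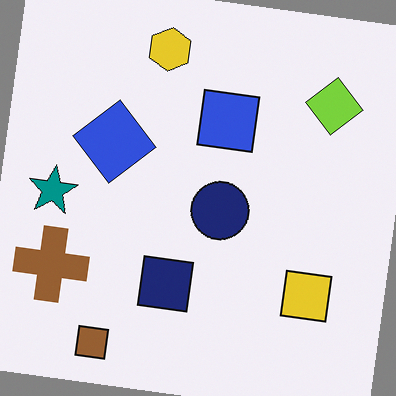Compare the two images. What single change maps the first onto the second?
The second image is the first rotated clockwise by a small amount.

Every shape is tilted by the same angle and the image corners show triangular fill wedges — a whole-image rotation by a non-right angle.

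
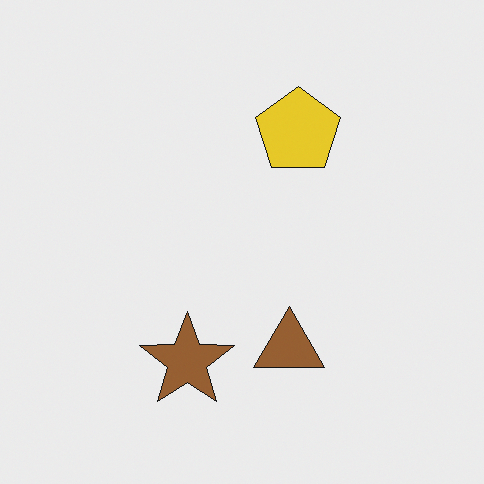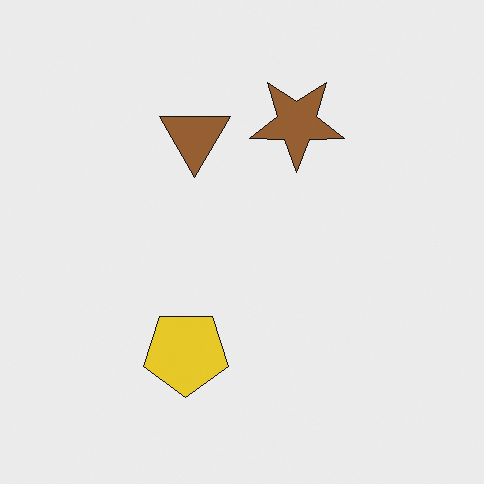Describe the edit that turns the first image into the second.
Rotated 180°.

The brown star sits in the bottom of the first image and the top of the second — consistent with a whole-image 180° rotation.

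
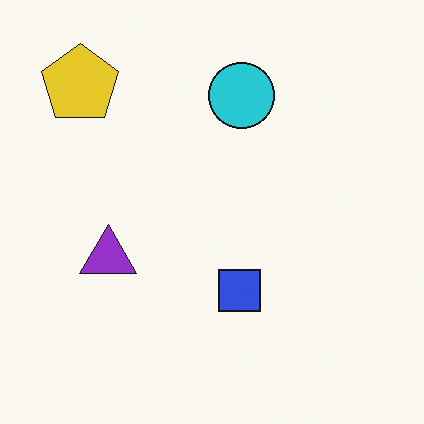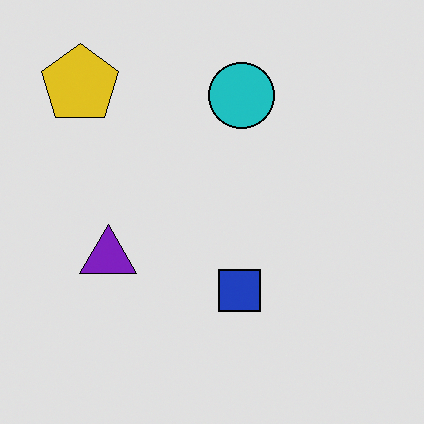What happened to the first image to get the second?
This is the original image posterized to a reduced palette.

Each flat color has snapped to a coarser quantized level — most visibly, the near-white background has dropped to a flat grey.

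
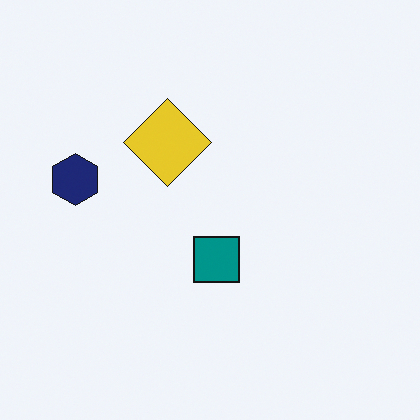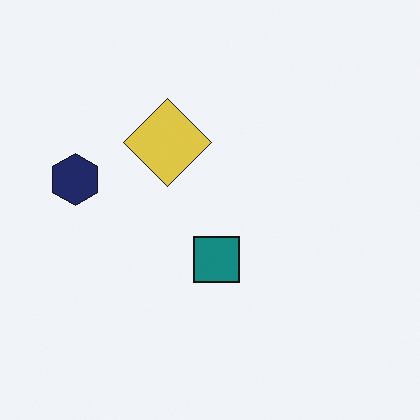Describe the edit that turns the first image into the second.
The second image is the first slightly desaturated.

All colors are more muted and greyish — a global saturation change.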